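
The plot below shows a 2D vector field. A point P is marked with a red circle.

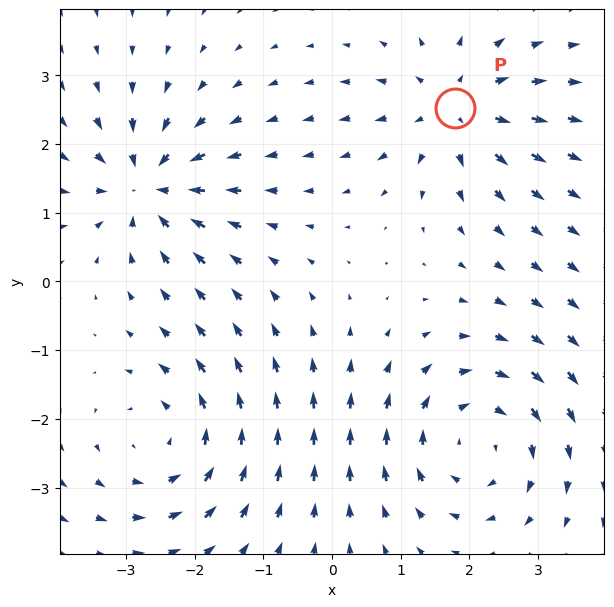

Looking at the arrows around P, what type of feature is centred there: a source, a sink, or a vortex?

At P (1.8, 2.5) the arrows spread outward. Divergence about +4, curl ≈0 — positive divergence with near-zero curl is a source.

source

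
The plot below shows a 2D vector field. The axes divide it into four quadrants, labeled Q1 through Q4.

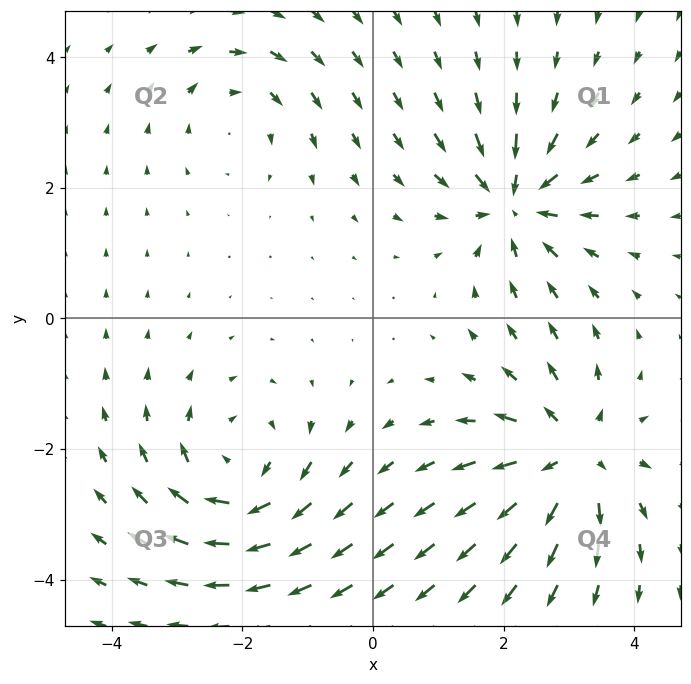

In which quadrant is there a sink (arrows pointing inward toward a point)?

Q1

The sink sits at approximately (2.2, 1.8), which lies in quadrant Q1. The divergence there is about -6, negative as expected for a sink.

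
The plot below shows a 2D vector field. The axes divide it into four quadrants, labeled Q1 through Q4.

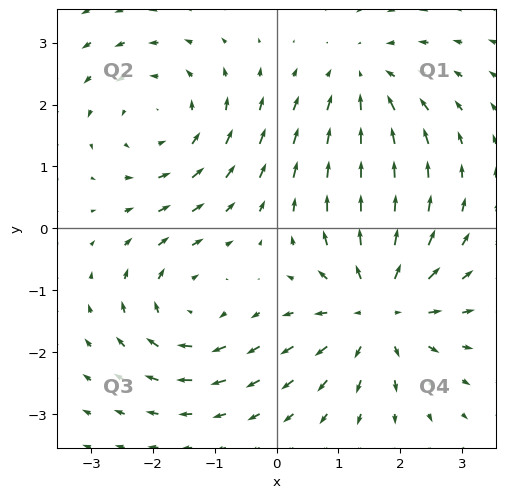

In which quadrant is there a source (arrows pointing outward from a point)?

The source sits at approximately (1.7, -1.3), which lies in quadrant Q4. The divergence there is about +4, positive as expected for a source.

Q4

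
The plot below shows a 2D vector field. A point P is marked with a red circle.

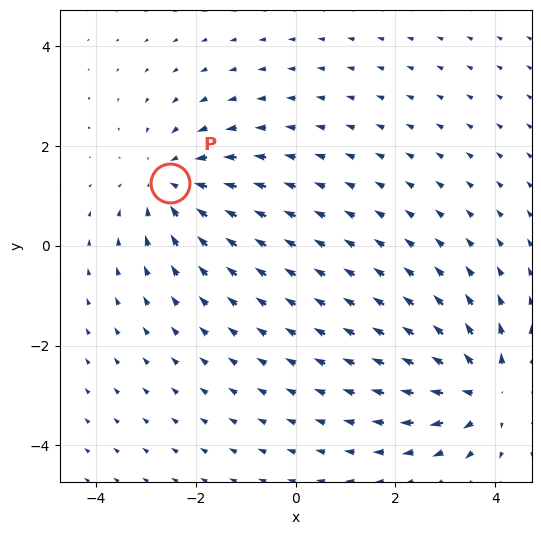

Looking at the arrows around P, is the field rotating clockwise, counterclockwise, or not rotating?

Near P at (-2.5, 1.3) the arrows show no circulation. The curl there is ≈0.

not rotating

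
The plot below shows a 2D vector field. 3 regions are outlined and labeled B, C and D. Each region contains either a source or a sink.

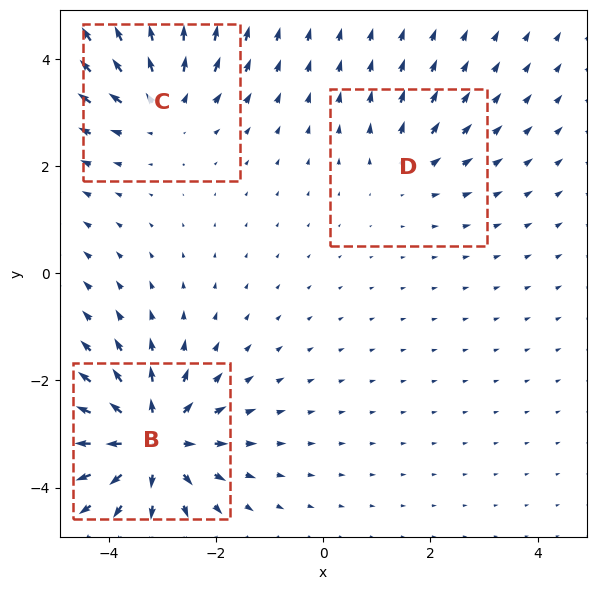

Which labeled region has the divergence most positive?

Divergence at each region's feature centre — B: about +5, C: about +3, D: about +2. Region B is most positive.

B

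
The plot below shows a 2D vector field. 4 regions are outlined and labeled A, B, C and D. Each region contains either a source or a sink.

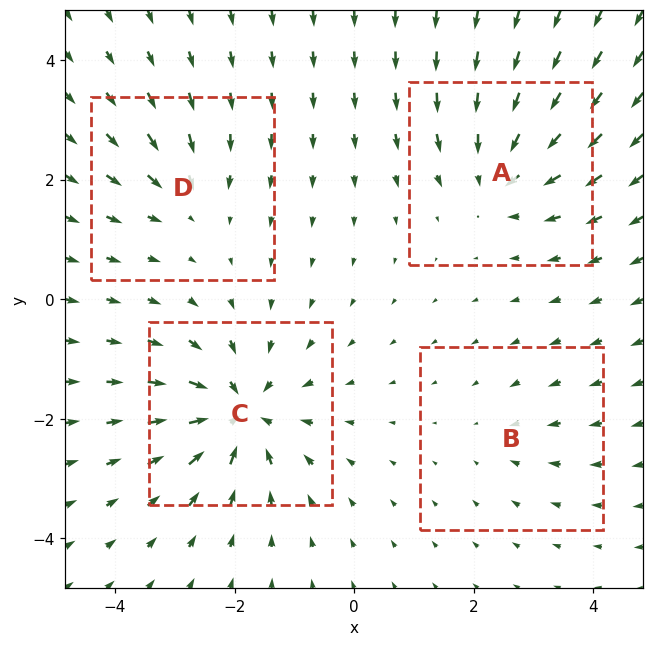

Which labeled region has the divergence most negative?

Divergence at each region's feature centre — A: about -6, B: about -2, C: about -8, D: about -4. Region C is most negative.

C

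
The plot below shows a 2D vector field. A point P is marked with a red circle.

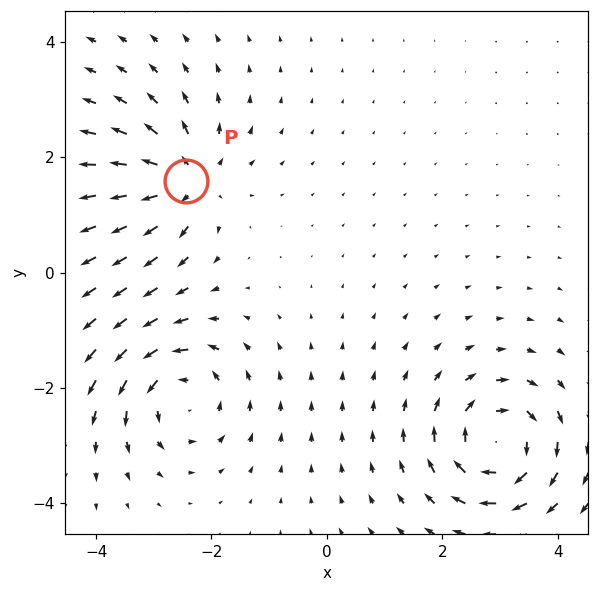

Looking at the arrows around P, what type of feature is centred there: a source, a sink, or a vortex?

source

At P (-2.4, 1.6) the arrows spread outward. Divergence about +5, curl ≈0 — positive divergence with near-zero curl is a source.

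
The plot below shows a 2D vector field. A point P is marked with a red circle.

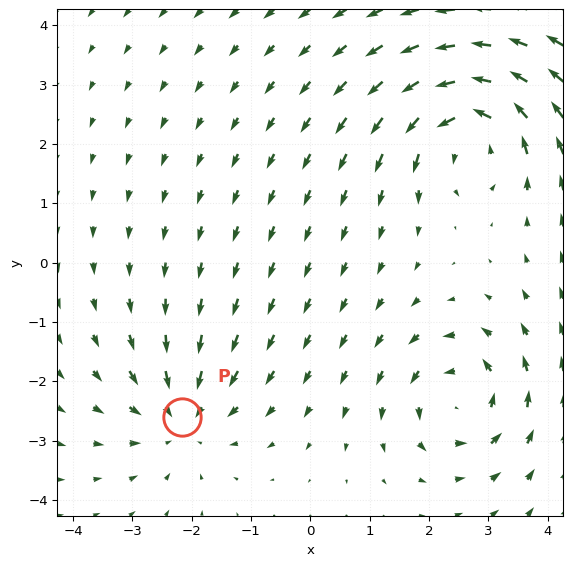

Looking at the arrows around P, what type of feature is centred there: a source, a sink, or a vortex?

At P (-2.2, -2.6) the arrows converge inward. Divergence about -3, curl ≈0 — negative divergence with near-zero curl is a sink.

sink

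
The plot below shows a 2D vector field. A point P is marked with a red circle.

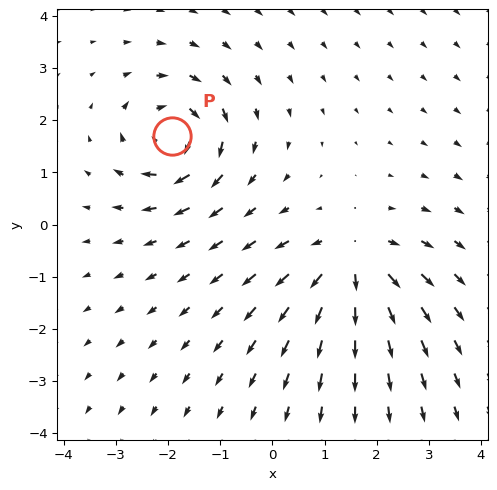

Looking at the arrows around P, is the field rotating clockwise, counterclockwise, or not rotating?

clockwise

Near P at (-1.9, 1.7) the arrows circulate clockwise. The curl (z-component) there is about -5; negative curl means clockwise rotation.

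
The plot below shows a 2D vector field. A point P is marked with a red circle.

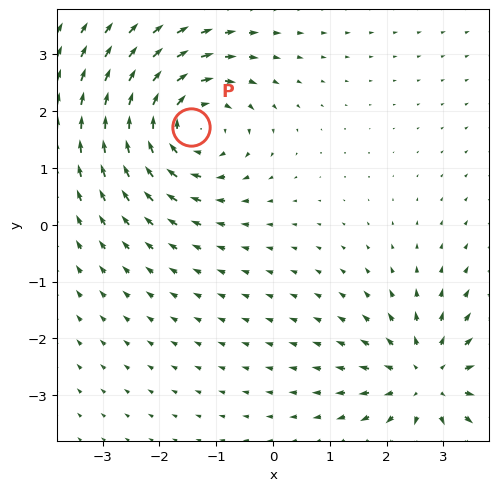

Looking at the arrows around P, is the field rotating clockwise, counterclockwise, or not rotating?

Near P at (-1.4, 1.7) the arrows circulate clockwise. The curl (z-component) there is about -5; negative curl means clockwise rotation.

clockwise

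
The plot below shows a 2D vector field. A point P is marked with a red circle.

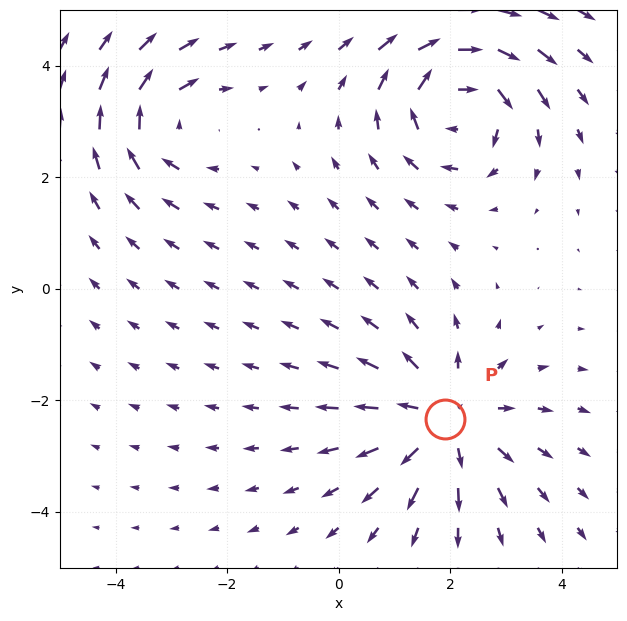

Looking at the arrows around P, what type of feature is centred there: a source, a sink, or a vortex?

source

At P (1.9, -2.3) the arrows spread outward. Divergence about +4, curl ≈0 — positive divergence with near-zero curl is a source.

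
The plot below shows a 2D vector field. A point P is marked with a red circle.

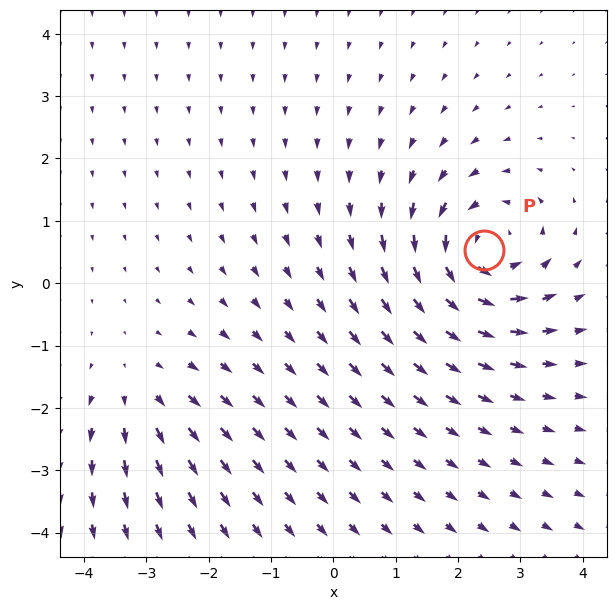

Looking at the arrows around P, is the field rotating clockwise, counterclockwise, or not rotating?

Near P at (2.4, 0.5) the arrows circulate counterclockwise. The curl (z-component) there is about +6; positive curl means counterclockwise rotation.

counterclockwise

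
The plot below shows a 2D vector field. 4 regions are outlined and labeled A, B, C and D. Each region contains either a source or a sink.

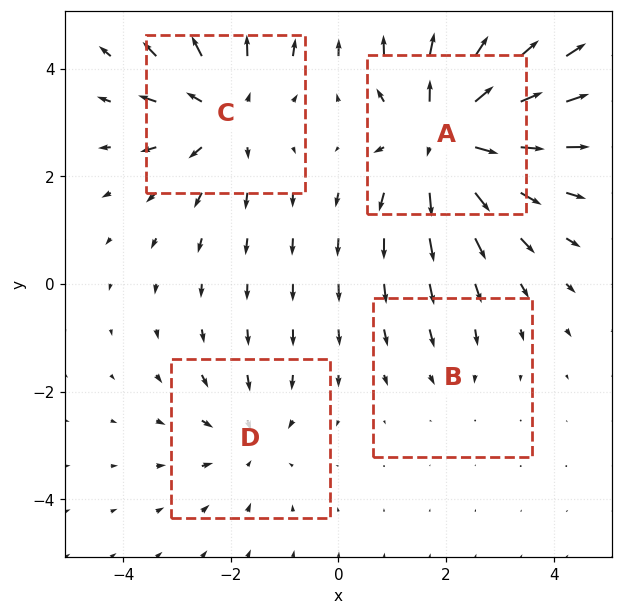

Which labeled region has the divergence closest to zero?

Divergence at each region's feature centre — A: about +7, B: about -2, C: about +4, D: about -3. Region B is closest to zero.

B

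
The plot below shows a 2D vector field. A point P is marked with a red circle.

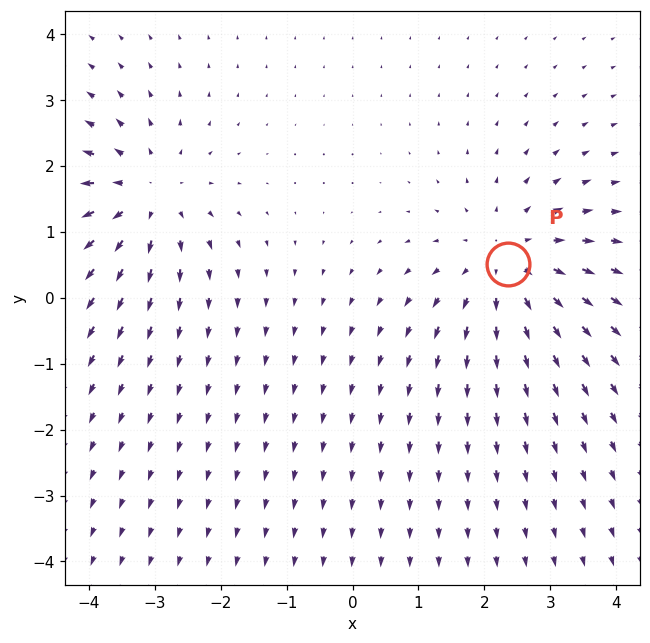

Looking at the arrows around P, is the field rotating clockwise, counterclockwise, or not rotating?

not rotating

Near P at (2.4, 0.5) the arrows show no circulation. The curl there is ≈0.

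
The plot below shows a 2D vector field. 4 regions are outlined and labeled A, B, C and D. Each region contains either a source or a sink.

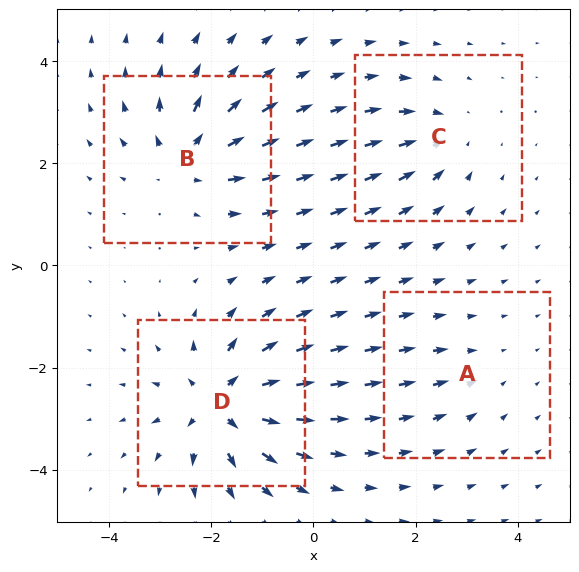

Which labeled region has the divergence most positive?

D

Divergence at each region's feature centre — A: about -2, B: about +6, C: about -4, D: about +8. Region D is most positive.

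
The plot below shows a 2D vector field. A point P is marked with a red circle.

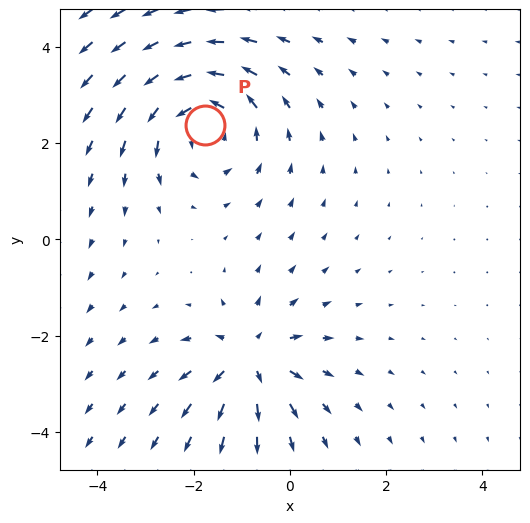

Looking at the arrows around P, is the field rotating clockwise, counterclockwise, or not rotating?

Near P at (-1.8, 2.4) the arrows circulate counterclockwise. The curl (z-component) there is about +4; positive curl means counterclockwise rotation.

counterclockwise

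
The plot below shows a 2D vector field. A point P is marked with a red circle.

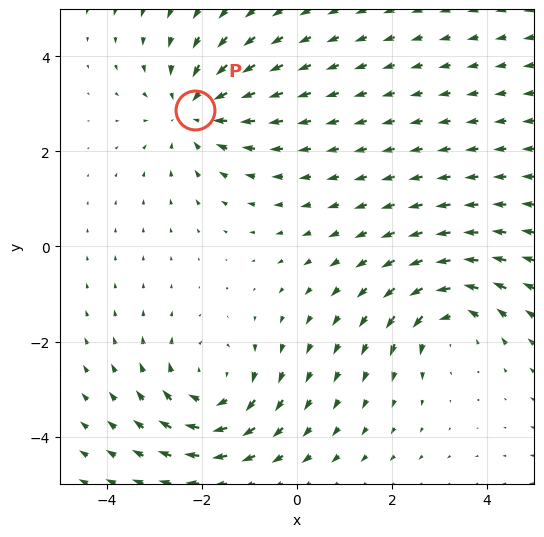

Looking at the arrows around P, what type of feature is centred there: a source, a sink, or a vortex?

sink

At P (-2.1, 2.9) the arrows converge inward. Divergence about -4, curl ≈0 — negative divergence with near-zero curl is a sink.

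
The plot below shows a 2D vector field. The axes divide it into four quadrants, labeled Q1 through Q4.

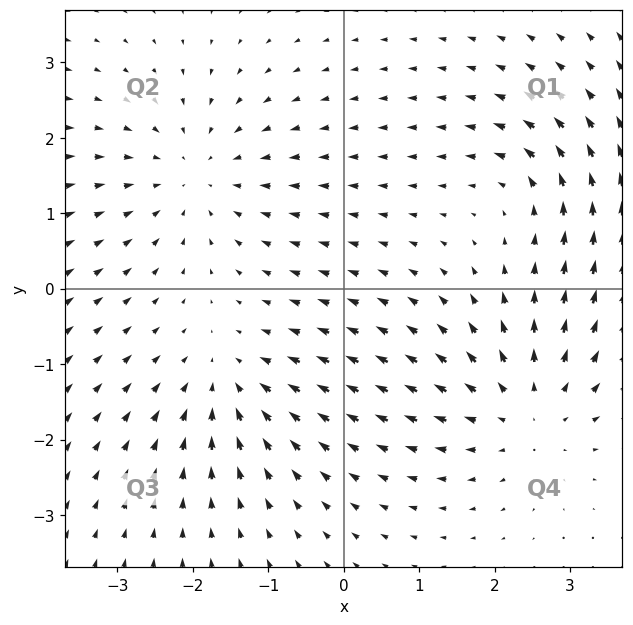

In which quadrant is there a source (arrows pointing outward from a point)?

Q4

The source sits at approximately (2.4, -1.6), which lies in quadrant Q4. The divergence there is about +4, positive as expected for a source.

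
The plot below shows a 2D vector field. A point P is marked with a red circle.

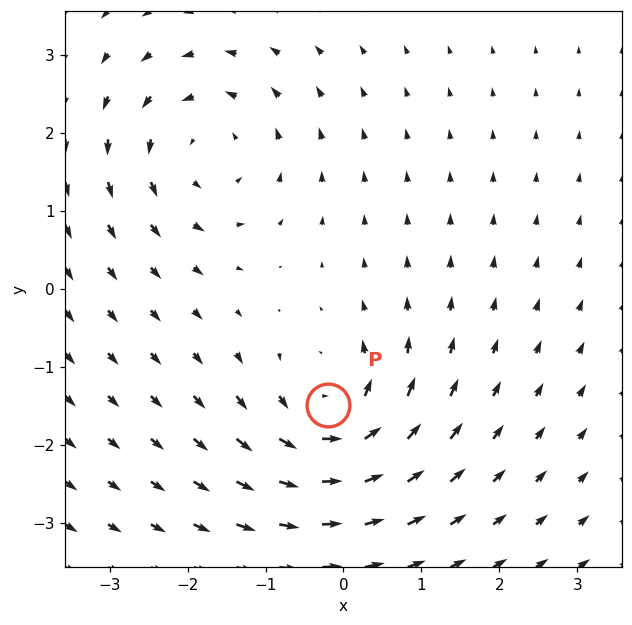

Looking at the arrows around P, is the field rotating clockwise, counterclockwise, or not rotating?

counterclockwise

Near P at (-0.2, -1.5) the arrows circulate counterclockwise. The curl (z-component) there is about +7; positive curl means counterclockwise rotation.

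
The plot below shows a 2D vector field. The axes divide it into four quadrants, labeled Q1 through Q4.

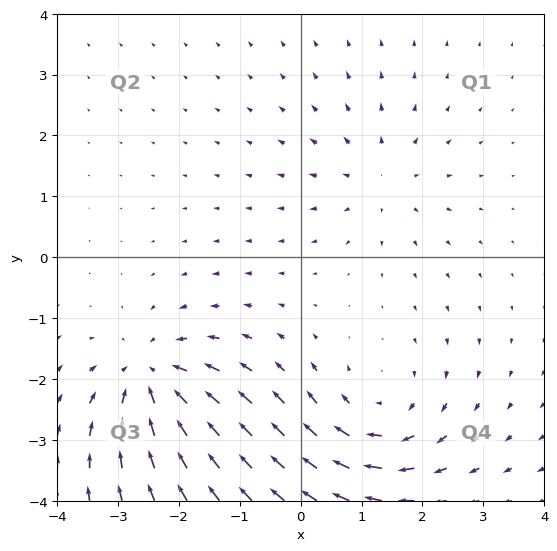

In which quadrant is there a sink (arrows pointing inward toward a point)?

Q3

The sink sits at approximately (-2.4, -2.0), which lies in quadrant Q3. The divergence there is about -5, negative as expected for a sink.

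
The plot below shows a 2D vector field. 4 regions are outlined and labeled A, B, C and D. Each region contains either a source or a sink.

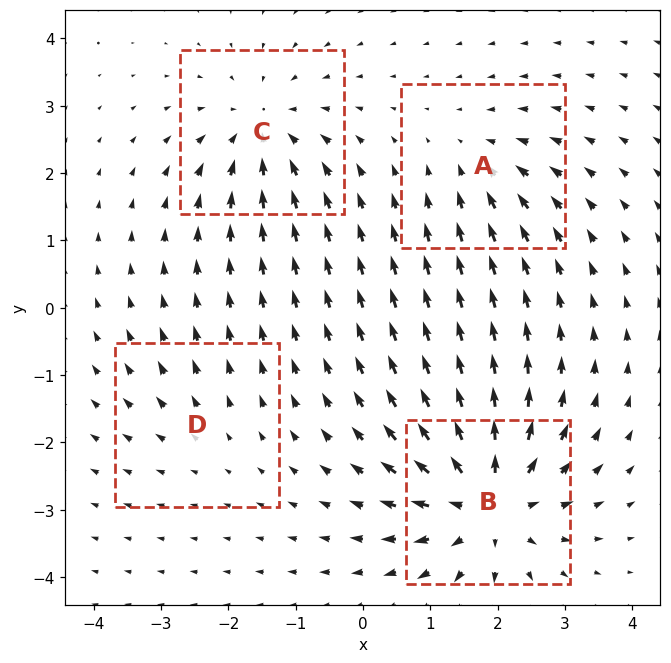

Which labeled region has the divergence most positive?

Divergence at each region's feature centre — A: about -3, B: about +7, C: about -5, D: about +2. Region B is most positive.

B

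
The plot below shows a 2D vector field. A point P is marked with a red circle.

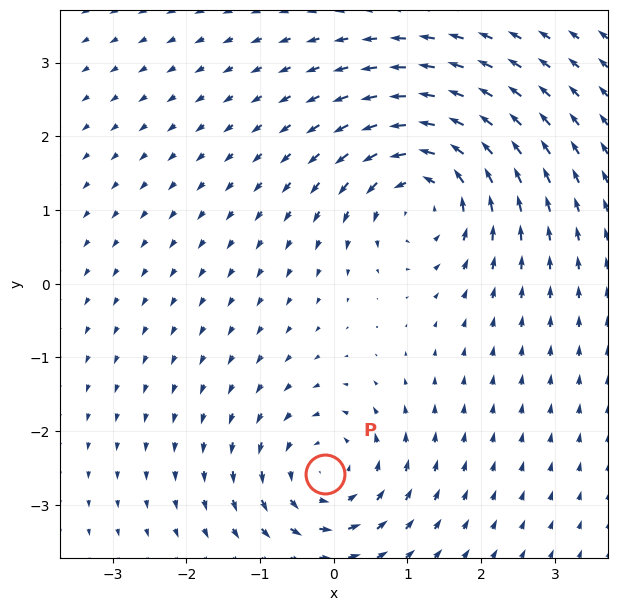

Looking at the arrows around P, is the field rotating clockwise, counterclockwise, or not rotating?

Near P at (-0.1, -2.6) the arrows circulate counterclockwise. The curl (z-component) there is about +4; positive curl means counterclockwise rotation.

counterclockwise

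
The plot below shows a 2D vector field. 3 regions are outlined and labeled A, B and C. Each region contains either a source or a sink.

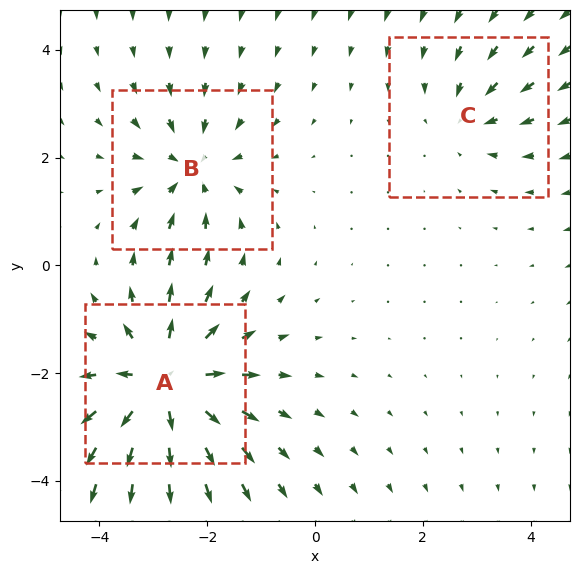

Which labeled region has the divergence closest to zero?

Divergence at each region's feature centre — A: about +5, B: about -3, C: about -2. Region C is closest to zero.

C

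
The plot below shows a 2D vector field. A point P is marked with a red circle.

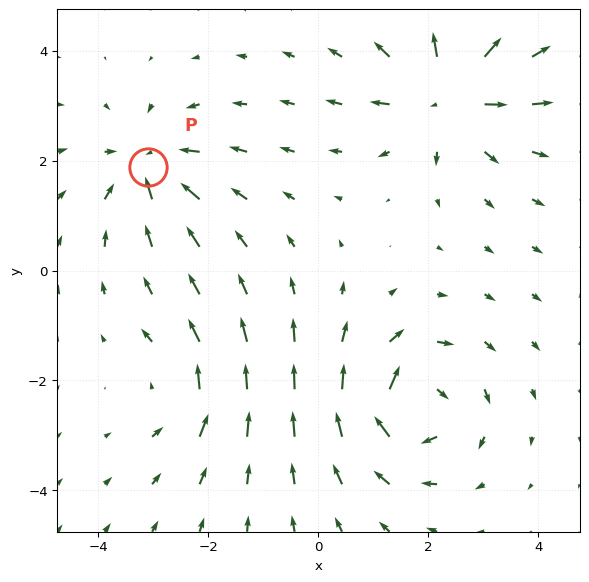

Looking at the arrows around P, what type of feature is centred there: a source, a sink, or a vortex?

At P (-3.1, 1.9) the arrows converge inward. Divergence about -5, curl ≈0 — negative divergence with near-zero curl is a sink.

sink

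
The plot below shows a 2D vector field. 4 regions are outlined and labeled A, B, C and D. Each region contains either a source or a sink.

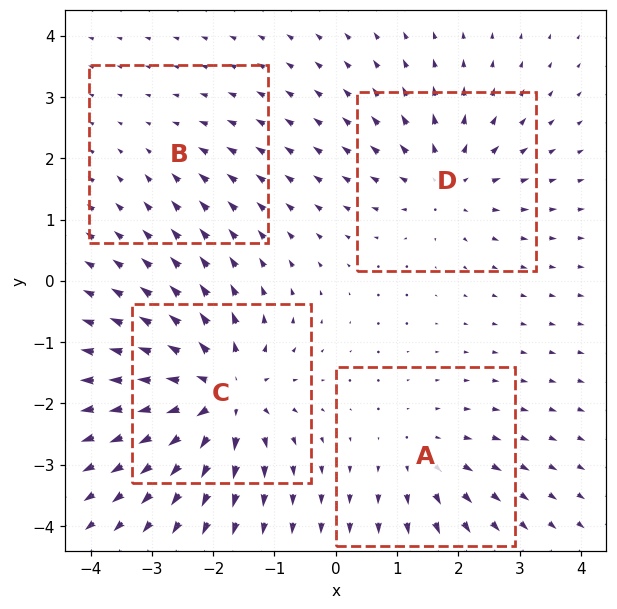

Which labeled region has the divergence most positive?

C

Divergence at each region's feature centre — A: about +4, B: about -2, C: about +8, D: about +5. Region C is most positive.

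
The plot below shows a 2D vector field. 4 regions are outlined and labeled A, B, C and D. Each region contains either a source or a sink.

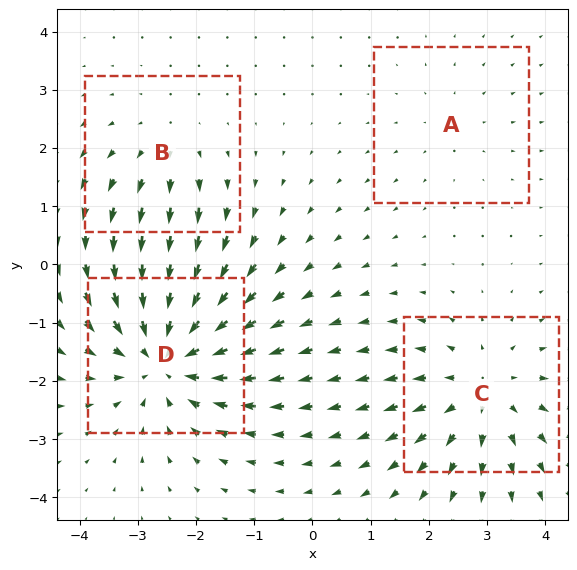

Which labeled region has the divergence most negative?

Divergence at each region's feature centre — A: about +2, B: about +3, C: about +4, D: about -6. Region D is most negative.

D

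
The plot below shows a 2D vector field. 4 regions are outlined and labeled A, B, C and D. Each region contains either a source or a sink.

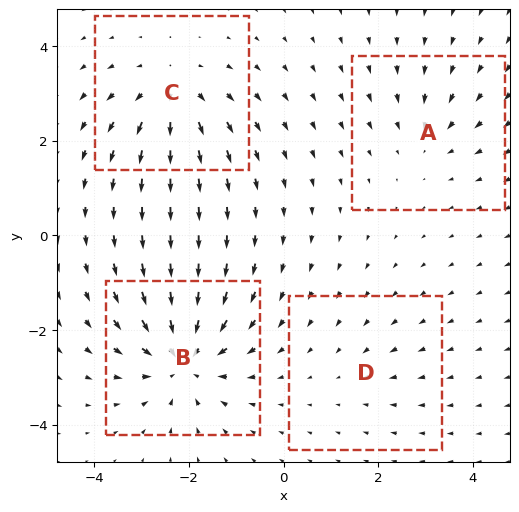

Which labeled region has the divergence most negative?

Divergence at each region's feature centre — A: about -3, B: about -7, C: about +5, D: about -2. Region B is most negative.

B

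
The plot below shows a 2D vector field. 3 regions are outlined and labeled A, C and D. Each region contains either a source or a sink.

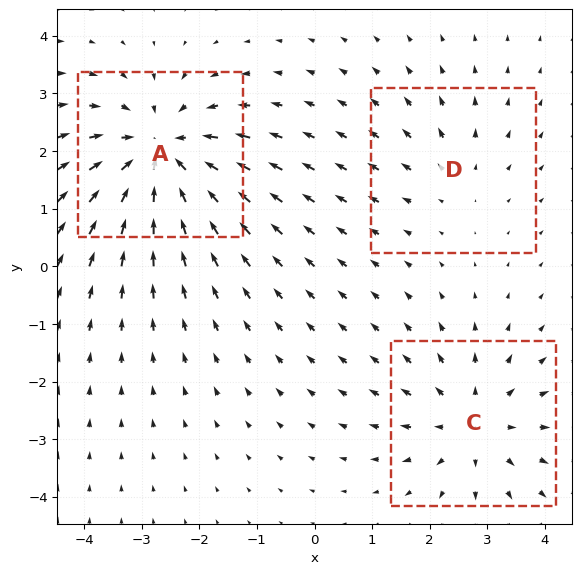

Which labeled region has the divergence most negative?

Divergence at each region's feature centre — A: about -5, C: about +3, D: about +2. Region A is most negative.

A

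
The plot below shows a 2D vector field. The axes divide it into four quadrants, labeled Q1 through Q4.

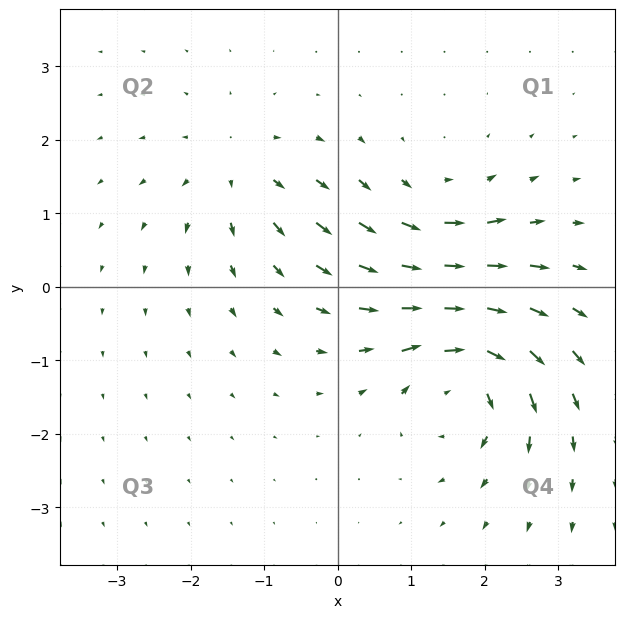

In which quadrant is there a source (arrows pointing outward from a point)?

The source sits at approximately (-1.4, 1.6), which lies in quadrant Q2. The divergence there is about +3, positive as expected for a source.

Q2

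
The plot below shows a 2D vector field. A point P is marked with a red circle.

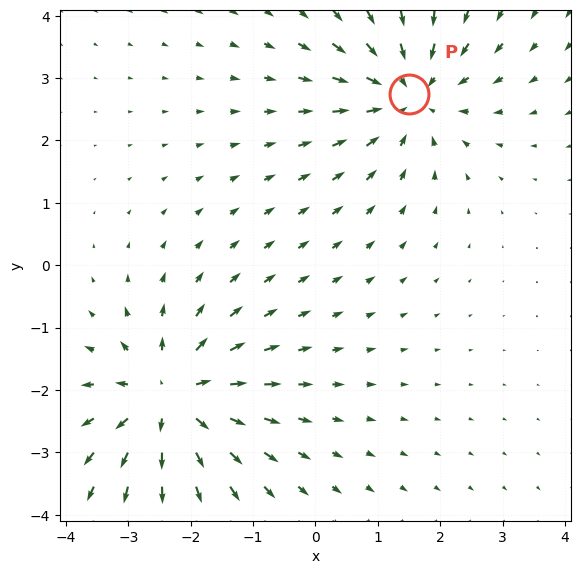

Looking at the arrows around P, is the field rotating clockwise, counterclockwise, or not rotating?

Near P at (1.5, 2.7) the arrows show no circulation. The curl there is ≈0.

not rotating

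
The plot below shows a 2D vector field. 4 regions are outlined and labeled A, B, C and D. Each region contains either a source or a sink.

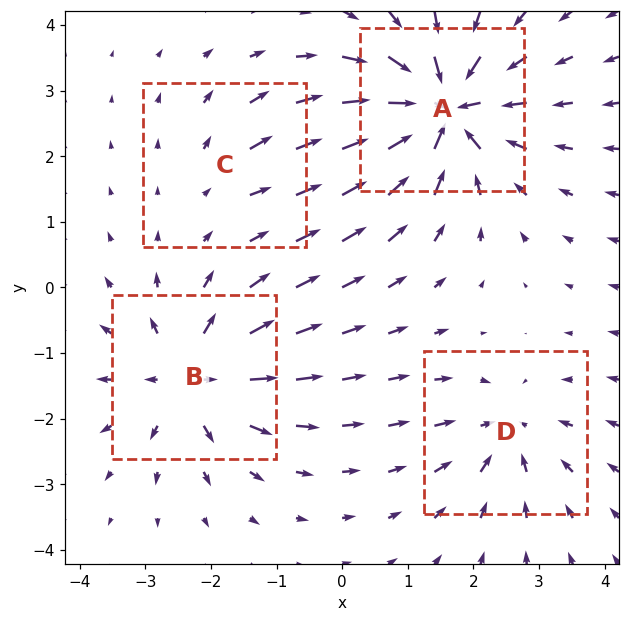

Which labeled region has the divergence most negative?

Divergence at each region's feature centre — A: about -8, B: about +6, C: about +2, D: about -4. Region A is most negative.

A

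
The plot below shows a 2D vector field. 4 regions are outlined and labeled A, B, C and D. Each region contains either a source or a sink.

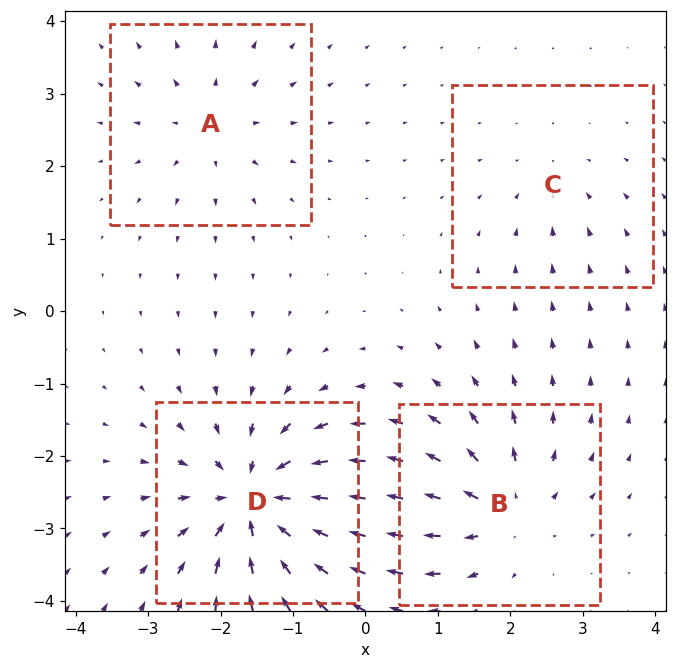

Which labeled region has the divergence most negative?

D

Divergence at each region's feature centre — A: about +4, B: about +6, C: about -3, D: about -9. Region D is most negative.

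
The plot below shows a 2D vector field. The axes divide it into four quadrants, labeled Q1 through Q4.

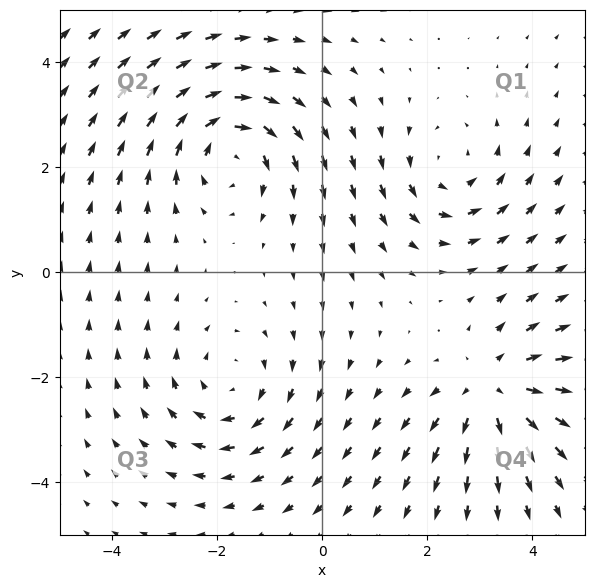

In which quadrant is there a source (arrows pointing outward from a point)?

Q4

The source sits at approximately (3.3, -2.2), which lies in quadrant Q4. The divergence there is about +4, positive as expected for a source.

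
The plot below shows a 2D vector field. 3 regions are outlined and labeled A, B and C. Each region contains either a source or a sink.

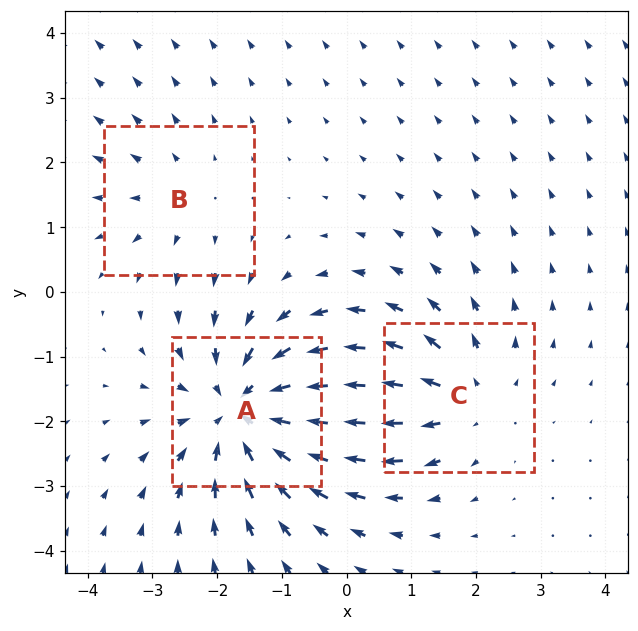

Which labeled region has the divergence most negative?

Divergence at each region's feature centre — A: about -5, B: about +2, C: about +3. Region A is most negative.

A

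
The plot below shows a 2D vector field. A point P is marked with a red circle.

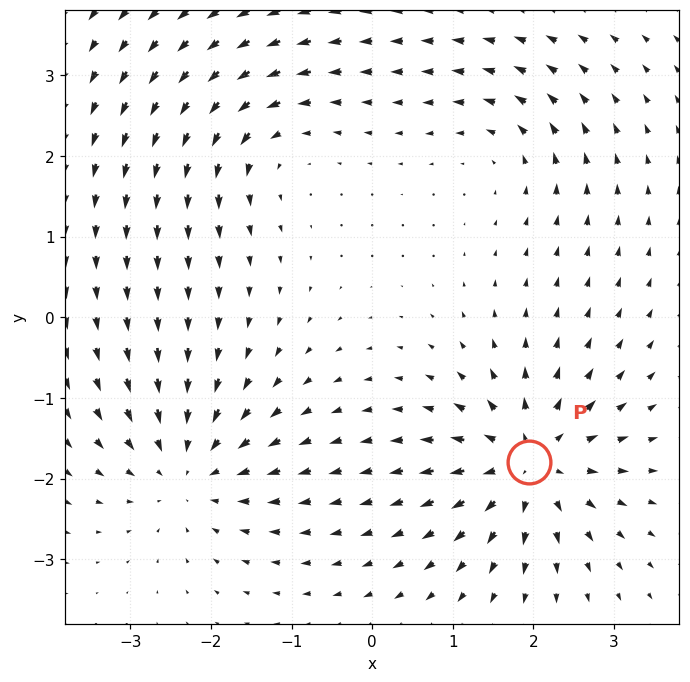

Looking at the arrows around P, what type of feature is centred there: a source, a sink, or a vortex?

source

At P (1.9, -1.8) the arrows spread outward. Divergence about +7, curl ≈0 — positive divergence with near-zero curl is a source.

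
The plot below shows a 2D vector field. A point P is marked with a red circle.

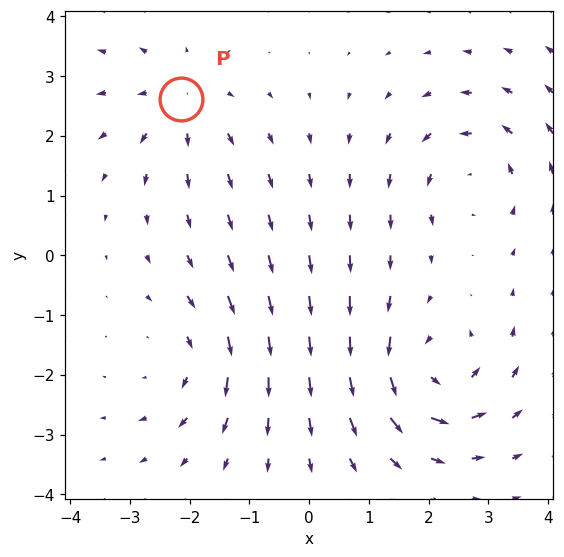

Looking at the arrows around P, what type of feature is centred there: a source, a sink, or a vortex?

source

At P (-2.1, 2.6) the arrows spread outward. Divergence about +3, curl ≈0 — positive divergence with near-zero curl is a source.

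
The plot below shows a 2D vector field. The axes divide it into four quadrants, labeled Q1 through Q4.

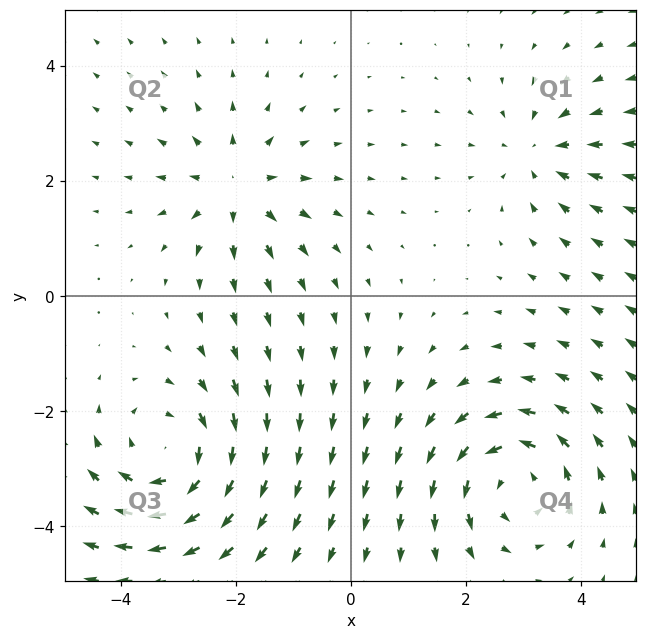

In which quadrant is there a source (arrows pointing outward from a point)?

The source sits at approximately (-2.0, 1.9), which lies in quadrant Q2. The divergence there is about +4, positive as expected for a source.

Q2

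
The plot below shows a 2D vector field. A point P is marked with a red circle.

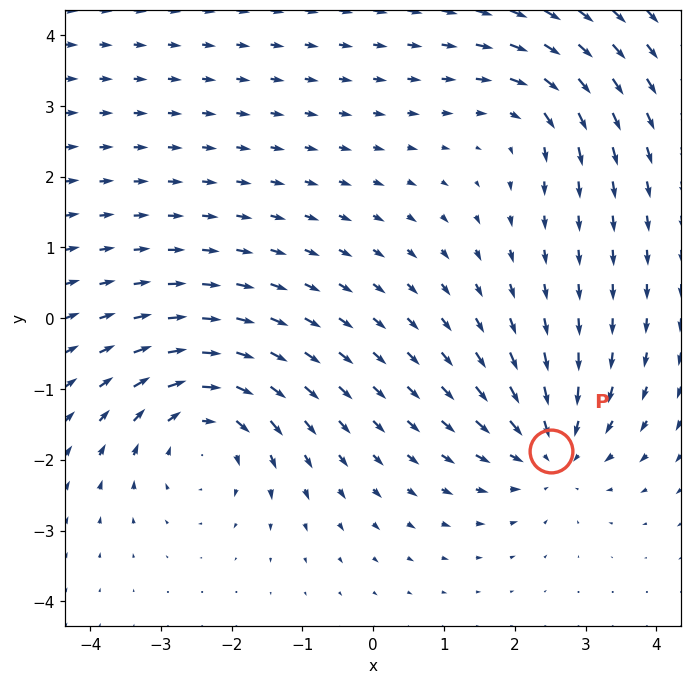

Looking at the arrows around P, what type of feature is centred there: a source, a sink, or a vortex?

sink

At P (2.5, -1.9) the arrows converge inward. Divergence about -4, curl ≈0 — negative divergence with near-zero curl is a sink.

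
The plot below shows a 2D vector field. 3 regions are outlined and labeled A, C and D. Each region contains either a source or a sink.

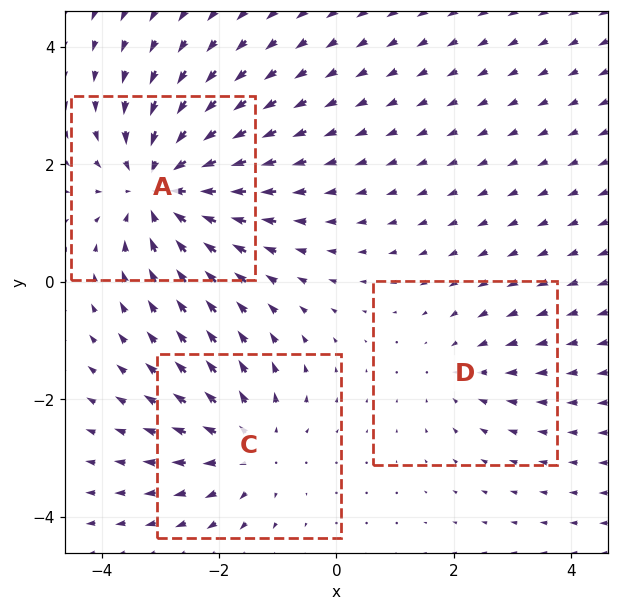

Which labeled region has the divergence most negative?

A

Divergence at each region's feature centre — A: about -4, C: about +3, D: about -2. Region A is most negative.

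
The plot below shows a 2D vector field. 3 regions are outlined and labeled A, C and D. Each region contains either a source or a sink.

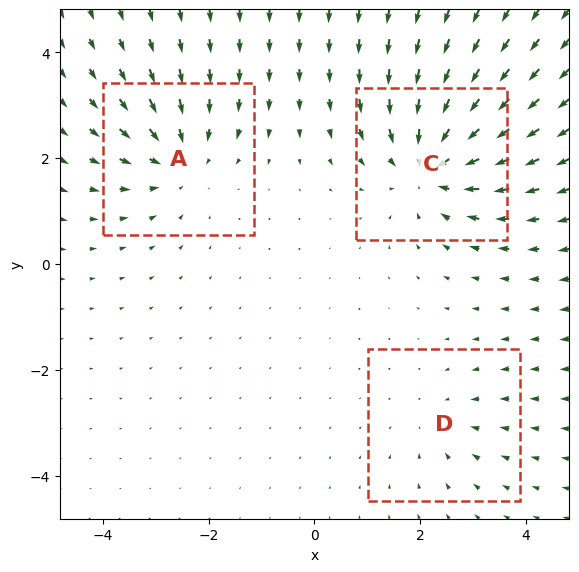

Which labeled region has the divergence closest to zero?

Divergence at each region's feature centre — A: about -3, C: about -5, D: about -2. Region D is closest to zero.

D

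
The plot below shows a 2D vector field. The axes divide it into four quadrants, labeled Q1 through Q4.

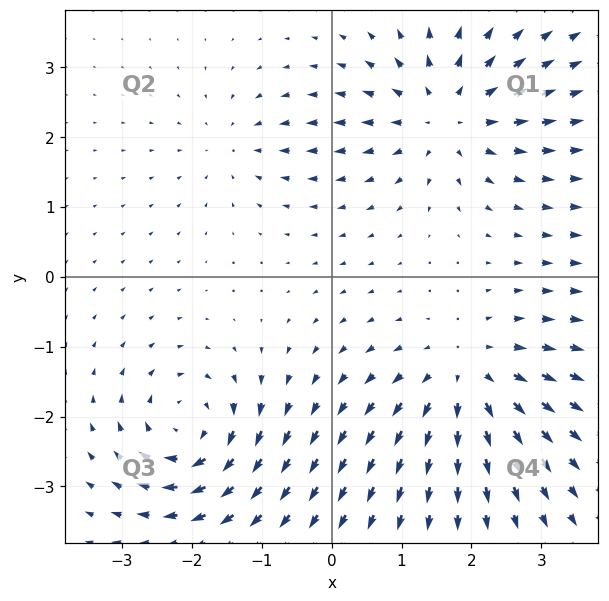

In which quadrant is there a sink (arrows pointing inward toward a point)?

The sink sits at approximately (-1.4, 1.9), which lies in quadrant Q2. The divergence there is about -3, negative as expected for a sink.

Q2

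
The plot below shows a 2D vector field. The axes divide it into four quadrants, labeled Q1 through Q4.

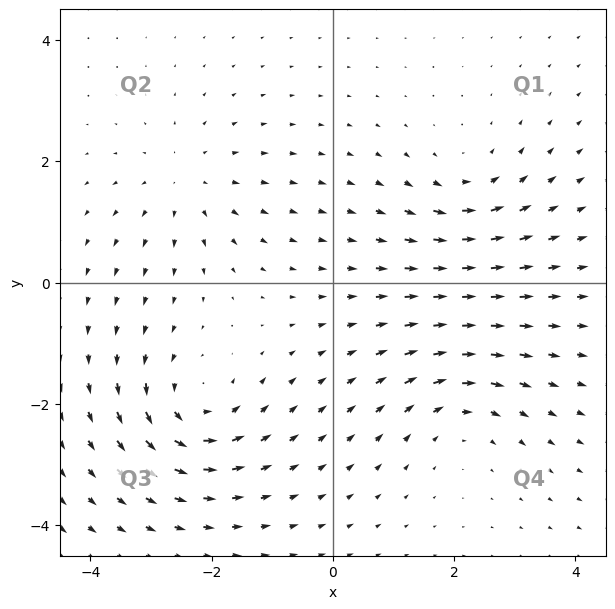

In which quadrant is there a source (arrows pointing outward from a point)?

Q2

The source sits at approximately (-2.4, 1.7), which lies in quadrant Q2. The divergence there is about +3, positive as expected for a source.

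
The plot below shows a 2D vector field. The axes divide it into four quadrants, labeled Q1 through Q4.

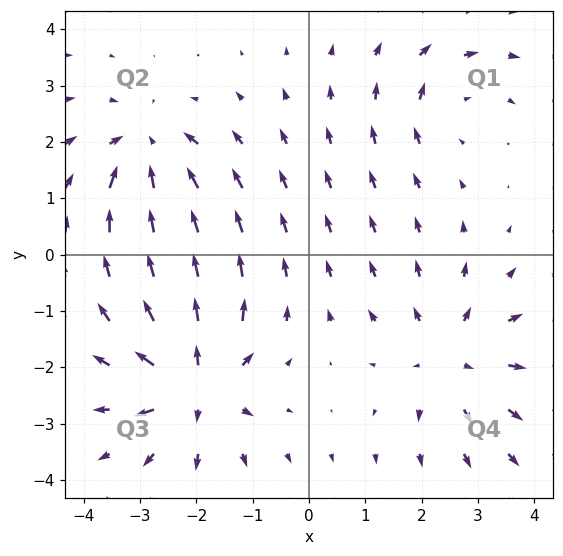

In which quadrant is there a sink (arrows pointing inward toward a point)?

Q2

The sink sits at approximately (-2.9, 1.9), which lies in quadrant Q2. The divergence there is about -5, negative as expected for a sink.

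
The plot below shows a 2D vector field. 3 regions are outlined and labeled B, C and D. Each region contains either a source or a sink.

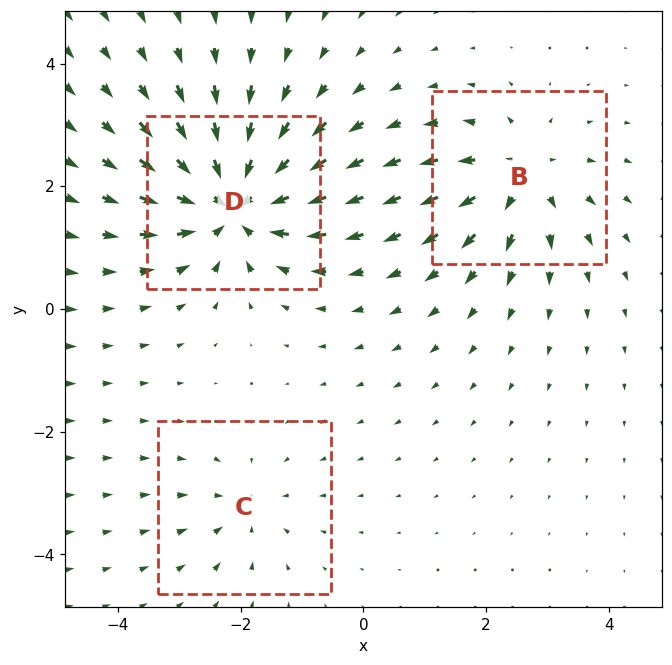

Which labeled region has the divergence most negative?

D

Divergence at each region's feature centre — B: about +4, C: about -2, D: about -6. Region D is most negative.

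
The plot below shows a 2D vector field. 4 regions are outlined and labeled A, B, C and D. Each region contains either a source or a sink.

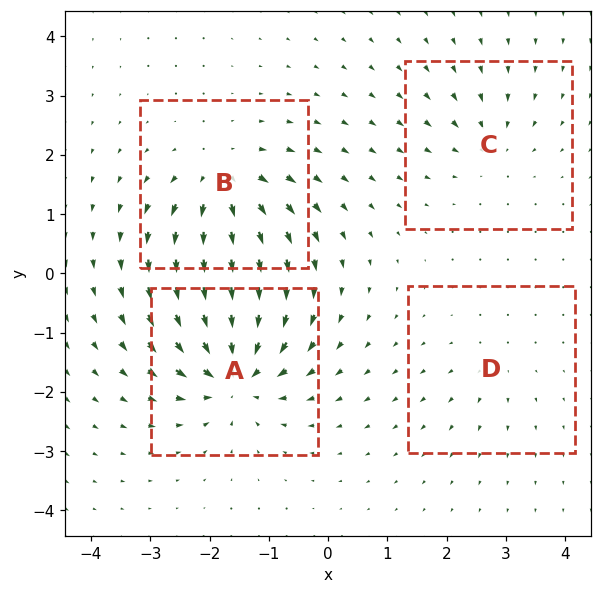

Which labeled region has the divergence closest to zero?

D

Divergence at each region's feature centre — A: about -8, B: about +7, C: about -4, D: about +2. Region D is closest to zero.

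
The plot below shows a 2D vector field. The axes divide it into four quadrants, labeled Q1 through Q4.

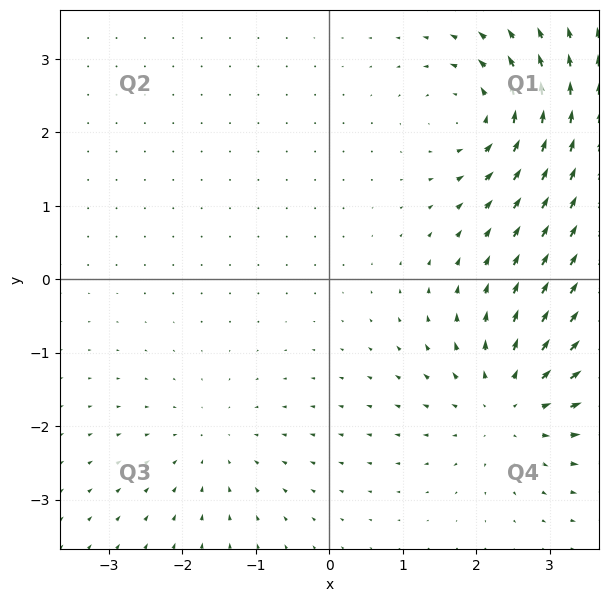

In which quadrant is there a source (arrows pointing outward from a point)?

The source sits at approximately (2.5, -1.7), which lies in quadrant Q4. The divergence there is about +4, positive as expected for a source.

Q4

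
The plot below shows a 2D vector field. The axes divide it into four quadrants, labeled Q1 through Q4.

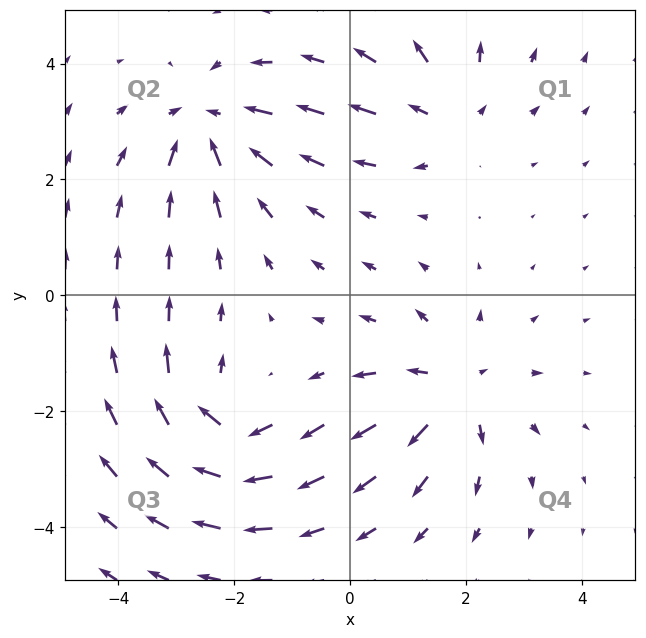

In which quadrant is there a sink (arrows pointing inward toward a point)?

Q2

The sink sits at approximately (-2.4, 3.0), which lies in quadrant Q2. The divergence there is about -4, negative as expected for a sink.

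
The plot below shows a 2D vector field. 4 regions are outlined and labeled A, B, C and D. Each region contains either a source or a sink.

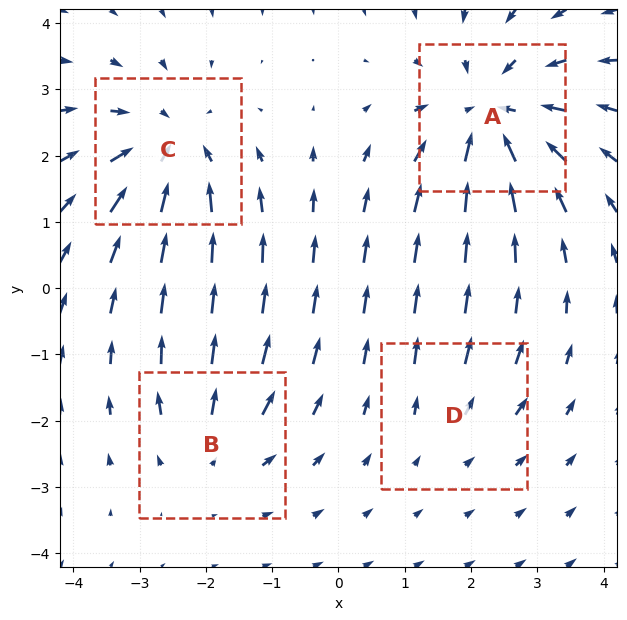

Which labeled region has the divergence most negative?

Divergence at each region's feature centre — A: about -6, B: about +3, C: about -5, D: about +2. Region A is most negative.

A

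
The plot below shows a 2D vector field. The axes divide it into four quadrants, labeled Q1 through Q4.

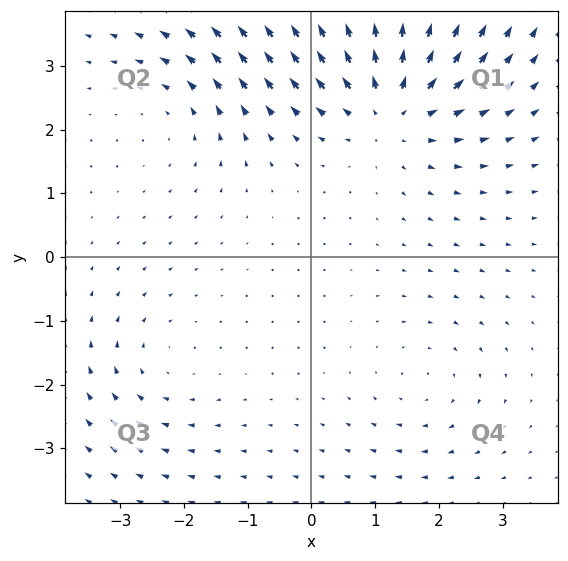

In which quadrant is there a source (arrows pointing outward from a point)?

The source sits at approximately (1.2, 2.4), which lies in quadrant Q1. The divergence there is about +4, positive as expected for a source.

Q1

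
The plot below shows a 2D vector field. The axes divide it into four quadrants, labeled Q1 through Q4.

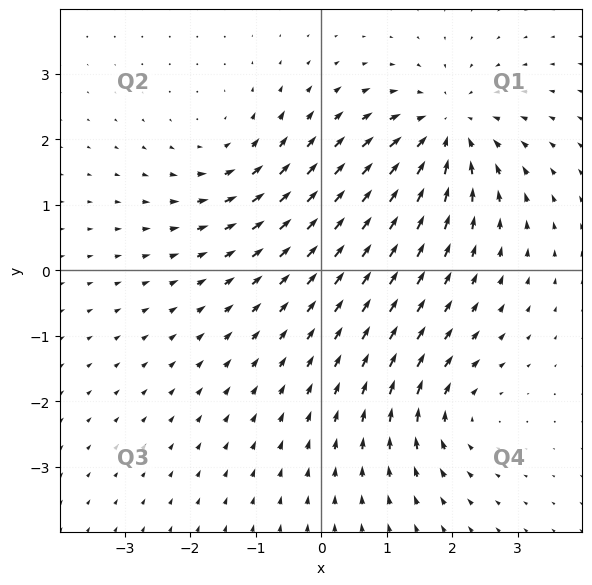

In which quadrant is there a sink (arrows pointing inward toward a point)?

The sink sits at approximately (1.9, 2.1), which lies in quadrant Q1. The divergence there is about -5, negative as expected for a sink.

Q1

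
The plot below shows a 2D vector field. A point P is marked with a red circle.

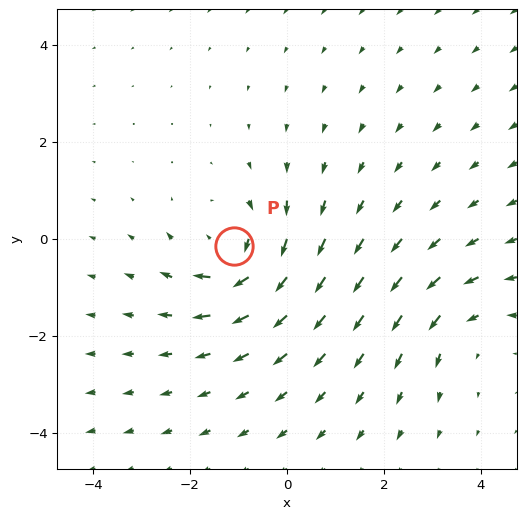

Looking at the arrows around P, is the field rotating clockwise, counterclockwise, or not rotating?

clockwise

Near P at (-1.1, -0.1) the arrows circulate clockwise. The curl (z-component) there is about -4; negative curl means clockwise rotation.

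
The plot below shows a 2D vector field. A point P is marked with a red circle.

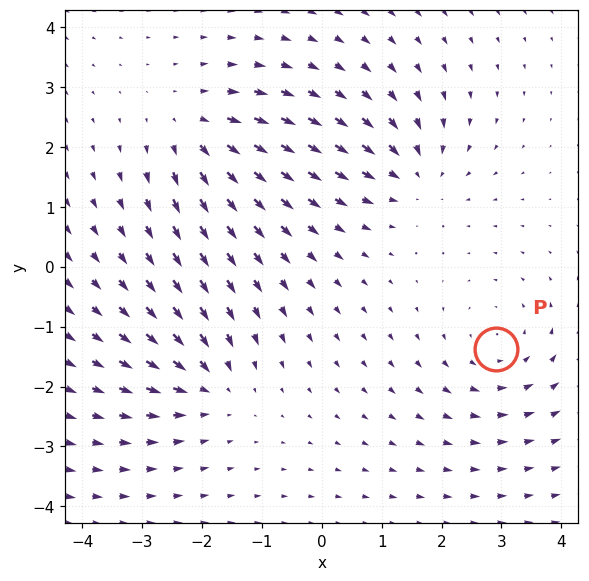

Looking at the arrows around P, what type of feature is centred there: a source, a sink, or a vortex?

vortex

At P (2.9, -1.4) the arrows circulate counterclockwise. Divergence ≈0, curl about +3 — near-zero divergence with nonzero curl is a vortex.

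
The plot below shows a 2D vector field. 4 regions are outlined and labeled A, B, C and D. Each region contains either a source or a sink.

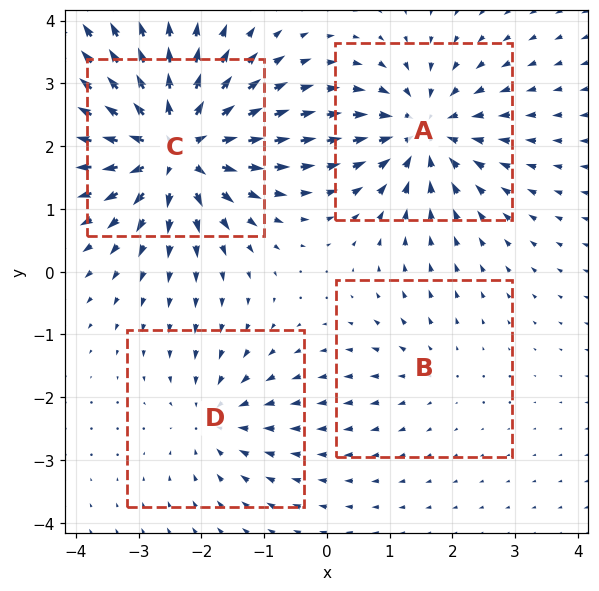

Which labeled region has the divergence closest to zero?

B

Divergence at each region's feature centre — A: about -6, B: about +2, C: about +8, D: about -4. Region B is closest to zero.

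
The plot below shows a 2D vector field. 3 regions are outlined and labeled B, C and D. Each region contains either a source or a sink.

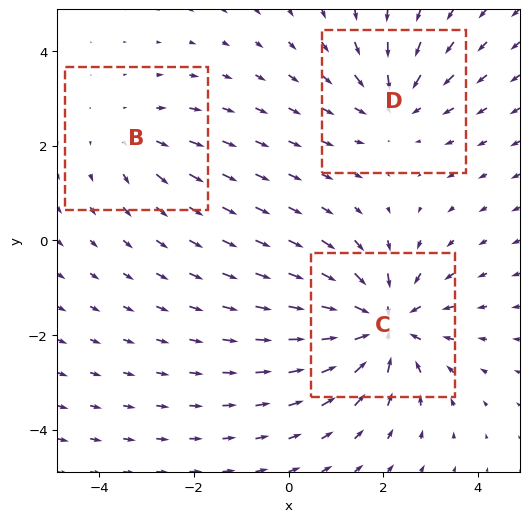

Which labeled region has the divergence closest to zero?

Divergence at each region's feature centre — B: about +2, C: about -5, D: about -3. Region B is closest to zero.

B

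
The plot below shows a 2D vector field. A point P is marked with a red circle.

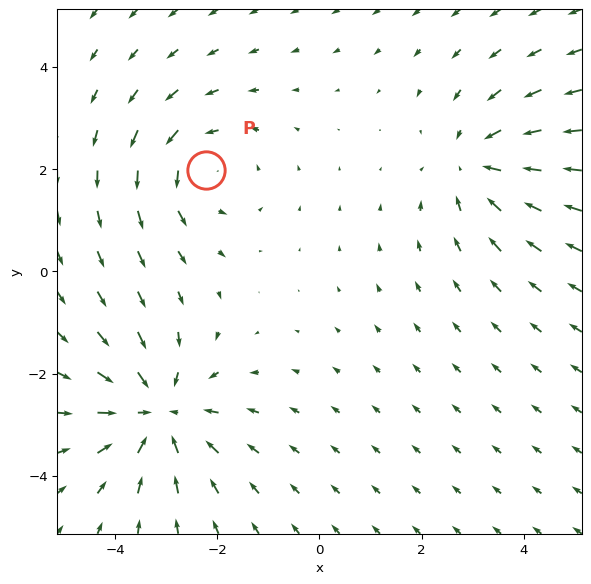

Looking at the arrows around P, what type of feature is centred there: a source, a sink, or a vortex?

vortex

At P (-2.2, 2.0) the arrows circulate counterclockwise. Divergence ≈0, curl about +2 — near-zero divergence with nonzero curl is a vortex.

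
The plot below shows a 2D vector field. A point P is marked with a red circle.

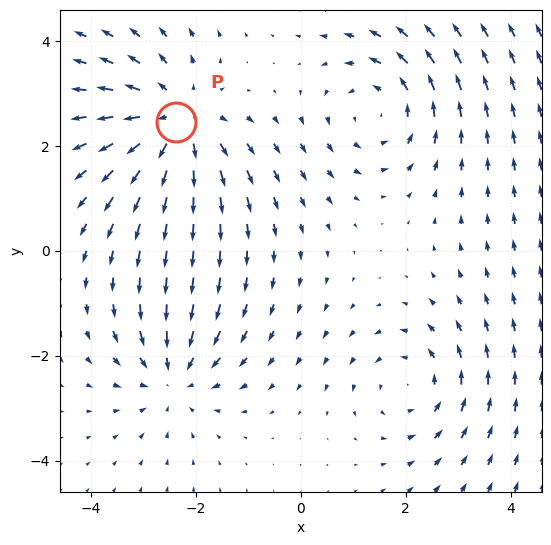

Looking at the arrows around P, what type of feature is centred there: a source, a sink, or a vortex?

source

At P (-2.4, 2.5) the arrows spread outward. Divergence about +4, curl ≈0 — positive divergence with near-zero curl is a source.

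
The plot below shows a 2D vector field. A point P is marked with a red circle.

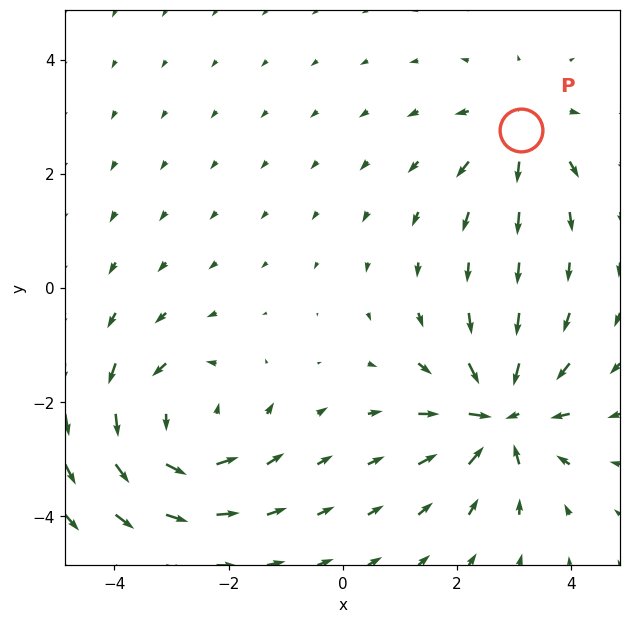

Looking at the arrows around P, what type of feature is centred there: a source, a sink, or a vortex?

At P (3.1, 2.8) the arrows spread outward. Divergence about +3, curl ≈0 — positive divergence with near-zero curl is a source.

source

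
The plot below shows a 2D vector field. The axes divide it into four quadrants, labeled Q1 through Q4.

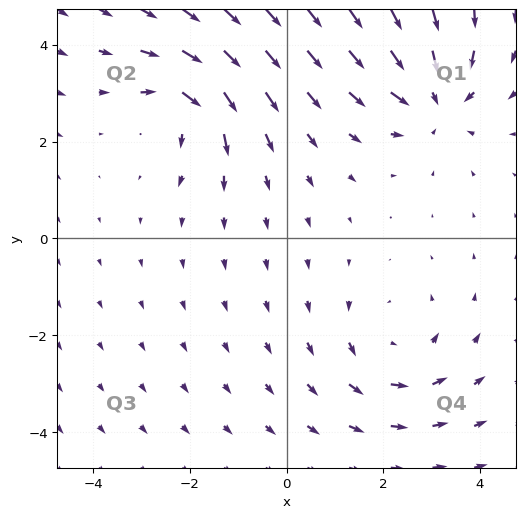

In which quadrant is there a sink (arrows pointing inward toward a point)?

Q1

The sink sits at approximately (3.1, 2.9), which lies in quadrant Q1. The divergence there is about -4, negative as expected for a sink.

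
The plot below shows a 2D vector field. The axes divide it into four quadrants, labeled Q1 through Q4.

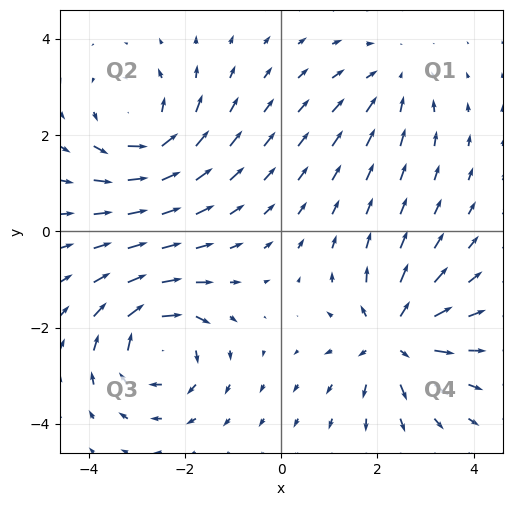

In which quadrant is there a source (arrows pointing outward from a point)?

The source sits at approximately (2.3, -2.2), which lies in quadrant Q4. The divergence there is about +5, positive as expected for a source.

Q4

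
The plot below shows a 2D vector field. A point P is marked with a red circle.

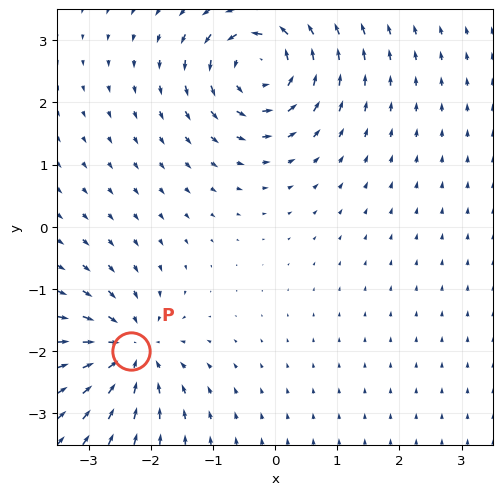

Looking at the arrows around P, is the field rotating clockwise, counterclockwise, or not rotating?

Near P at (-2.3, -2.0) the arrows show no circulation. The curl there is ≈0.

not rotating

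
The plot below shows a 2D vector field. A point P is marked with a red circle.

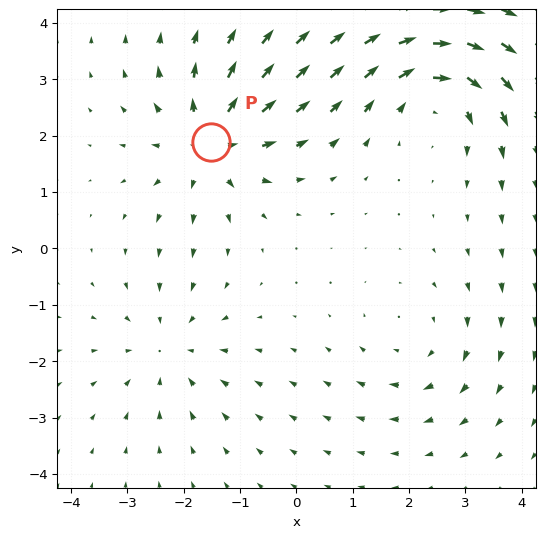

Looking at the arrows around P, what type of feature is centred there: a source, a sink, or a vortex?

At P (-1.5, 1.9) the arrows spread outward. Divergence about +5, curl ≈0 — positive divergence with near-zero curl is a source.

source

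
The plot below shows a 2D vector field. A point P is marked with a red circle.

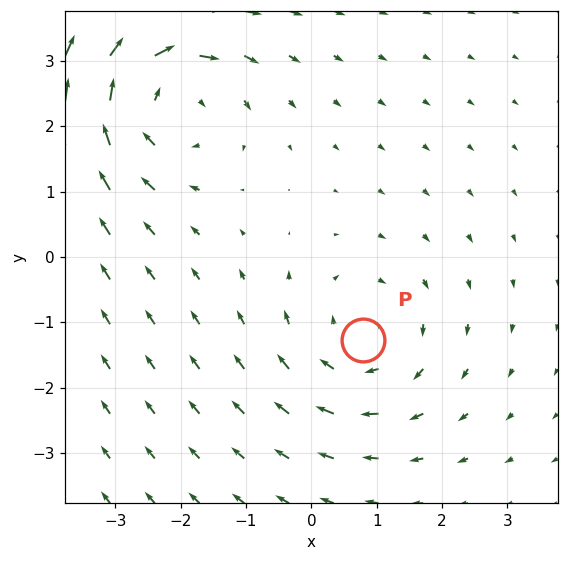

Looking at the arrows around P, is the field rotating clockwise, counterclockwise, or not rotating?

clockwise

Near P at (0.8, -1.3) the arrows circulate clockwise. The curl (z-component) there is about -2; negative curl means clockwise rotation.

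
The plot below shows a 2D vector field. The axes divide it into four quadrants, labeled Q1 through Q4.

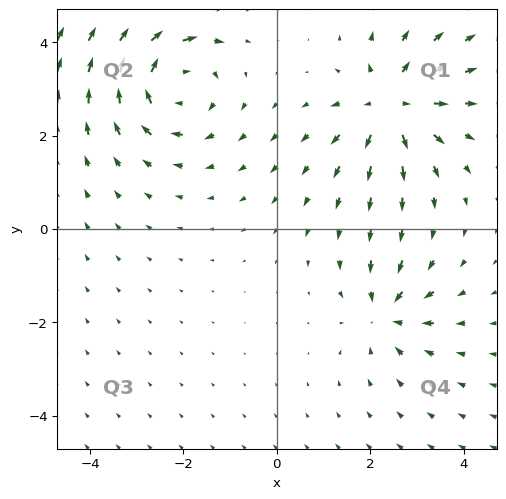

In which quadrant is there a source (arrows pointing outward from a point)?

The source sits at approximately (2.5, 2.6), which lies in quadrant Q1. The divergence there is about +4, positive as expected for a source.

Q1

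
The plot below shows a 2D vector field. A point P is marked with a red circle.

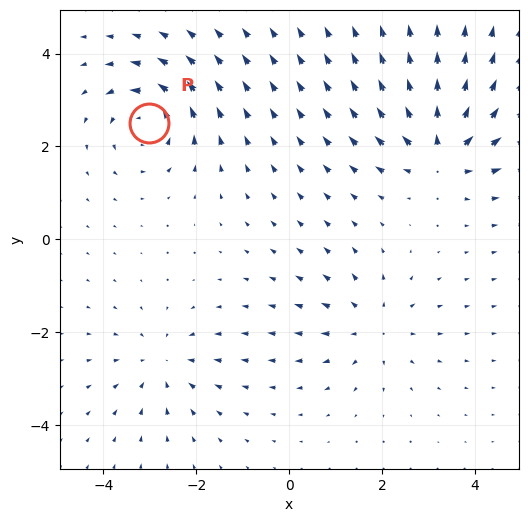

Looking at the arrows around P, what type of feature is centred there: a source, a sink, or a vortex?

vortex

At P (-3.0, 2.5) the arrows circulate counterclockwise. Divergence ≈0, curl about +6 — near-zero divergence with nonzero curl is a vortex.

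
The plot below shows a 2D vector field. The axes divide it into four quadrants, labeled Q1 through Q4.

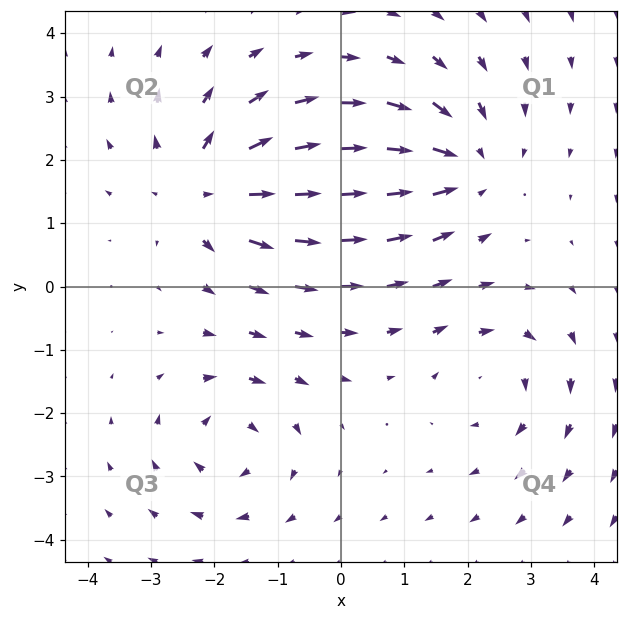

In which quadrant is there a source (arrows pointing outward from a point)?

The source sits at approximately (-2.1, 1.5), which lies in quadrant Q2. The divergence there is about +5, positive as expected for a source.

Q2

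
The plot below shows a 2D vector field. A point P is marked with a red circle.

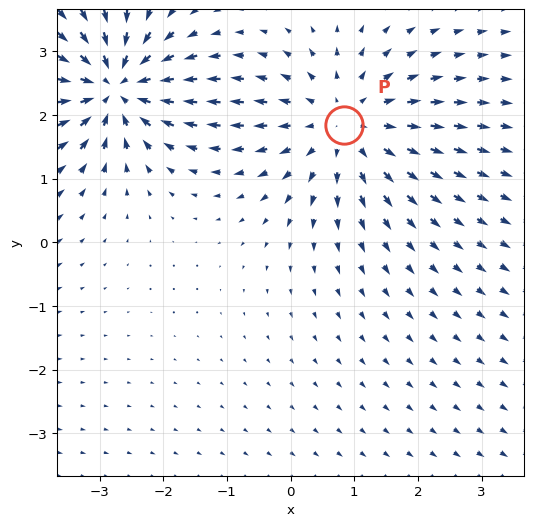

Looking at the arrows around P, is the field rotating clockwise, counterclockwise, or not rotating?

not rotating

Near P at (0.8, 1.8) the arrows show no circulation. The curl there is ≈0.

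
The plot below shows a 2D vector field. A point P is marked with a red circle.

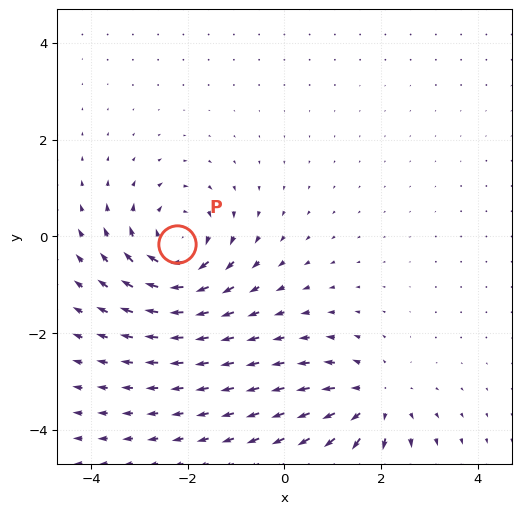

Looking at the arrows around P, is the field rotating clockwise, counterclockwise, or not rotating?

clockwise

Near P at (-2.2, -0.2) the arrows circulate clockwise. The curl (z-component) there is about -4; negative curl means clockwise rotation.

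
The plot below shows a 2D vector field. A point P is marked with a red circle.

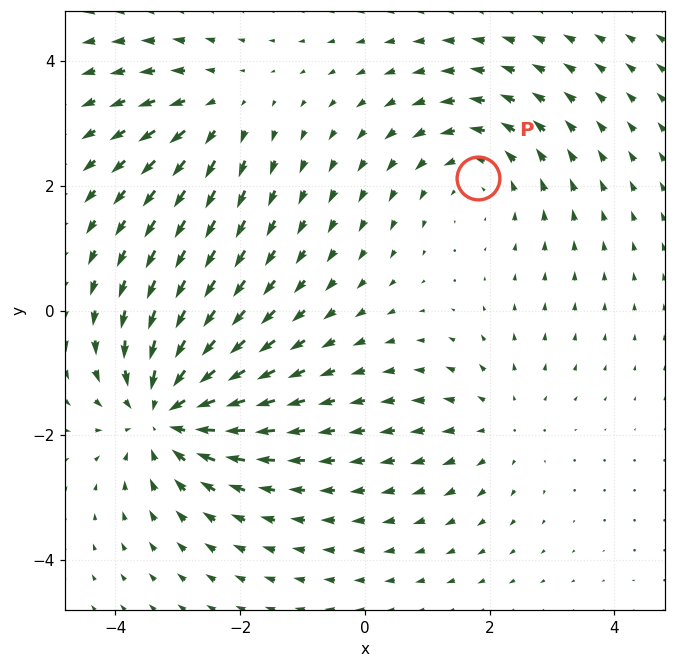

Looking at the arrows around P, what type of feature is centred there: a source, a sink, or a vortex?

At P (1.8, 2.1) the arrows circulate counterclockwise. Divergence ≈0, curl about +3 — near-zero divergence with nonzero curl is a vortex.

vortex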